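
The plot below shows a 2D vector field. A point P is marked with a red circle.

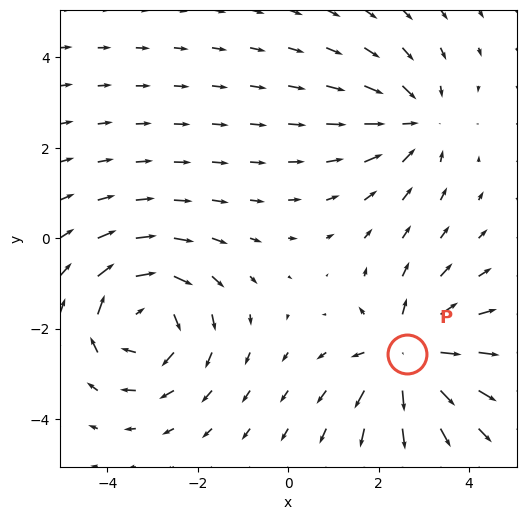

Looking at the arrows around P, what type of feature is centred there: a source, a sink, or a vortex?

source

At P (2.6, -2.6) the arrows spread outward. Divergence about +5, curl ≈0 — positive divergence with near-zero curl is a source.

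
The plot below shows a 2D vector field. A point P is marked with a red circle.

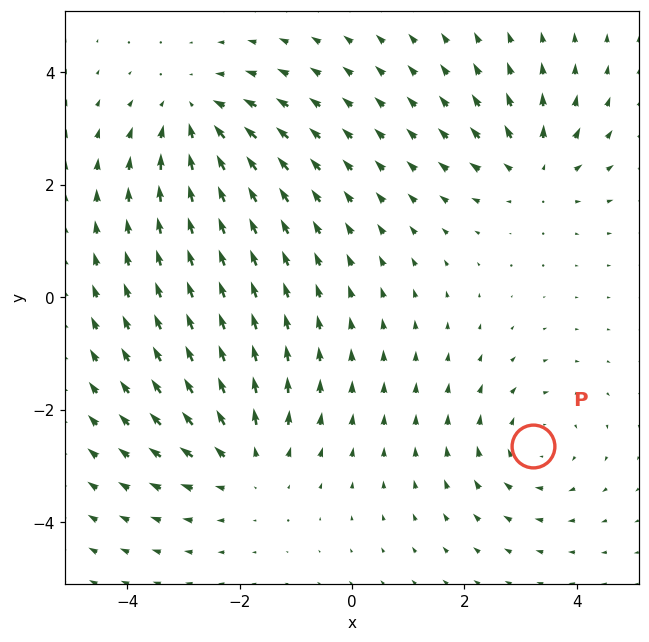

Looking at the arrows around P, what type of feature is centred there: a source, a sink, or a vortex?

vortex

At P (3.2, -2.6) the arrows circulate clockwise. Divergence ≈0, curl about -4 — near-zero divergence with nonzero curl is a vortex.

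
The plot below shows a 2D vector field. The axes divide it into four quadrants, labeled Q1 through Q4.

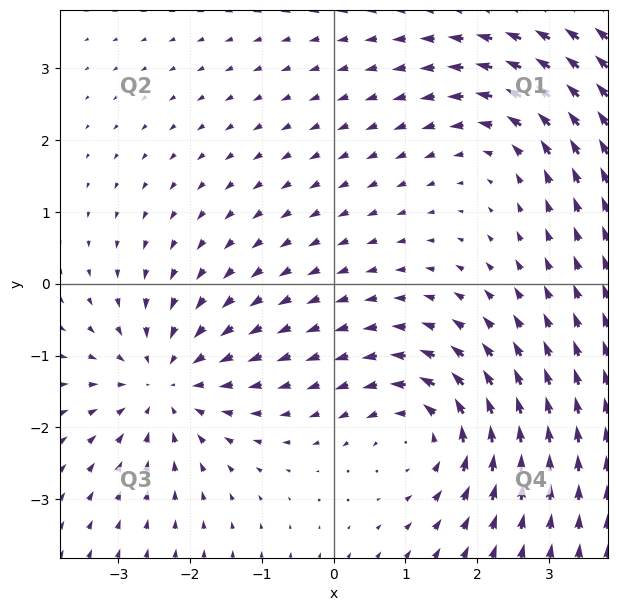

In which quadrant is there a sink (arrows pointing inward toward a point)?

Q3

The sink sits at approximately (-2.3, -1.4), which lies in quadrant Q3. The divergence there is about -4, negative as expected for a sink.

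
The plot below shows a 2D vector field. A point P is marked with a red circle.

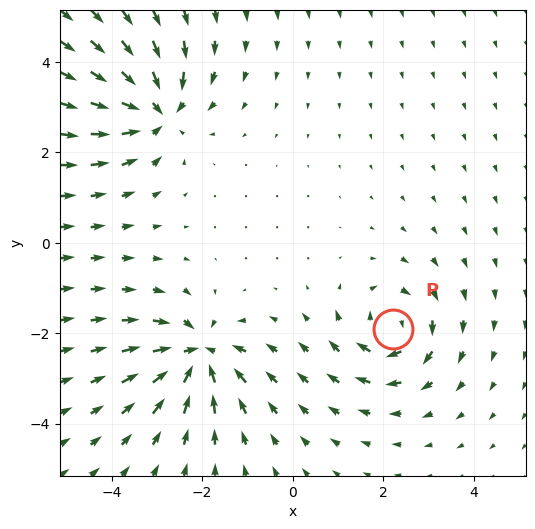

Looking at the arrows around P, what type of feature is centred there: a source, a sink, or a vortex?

At P (2.2, -1.9) the arrows circulate clockwise. Divergence ≈0, curl about -6 — near-zero divergence with nonzero curl is a vortex.

vortex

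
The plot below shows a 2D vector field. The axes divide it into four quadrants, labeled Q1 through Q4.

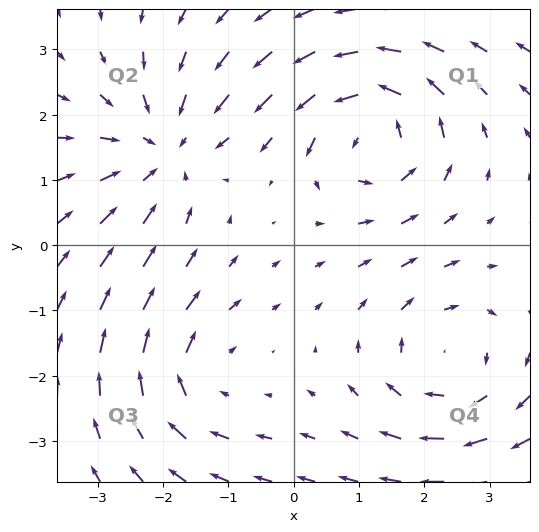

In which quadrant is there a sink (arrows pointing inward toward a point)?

Q2

The sink sits at approximately (-2.0, 1.5), which lies in quadrant Q2. The divergence there is about -3, negative as expected for a sink.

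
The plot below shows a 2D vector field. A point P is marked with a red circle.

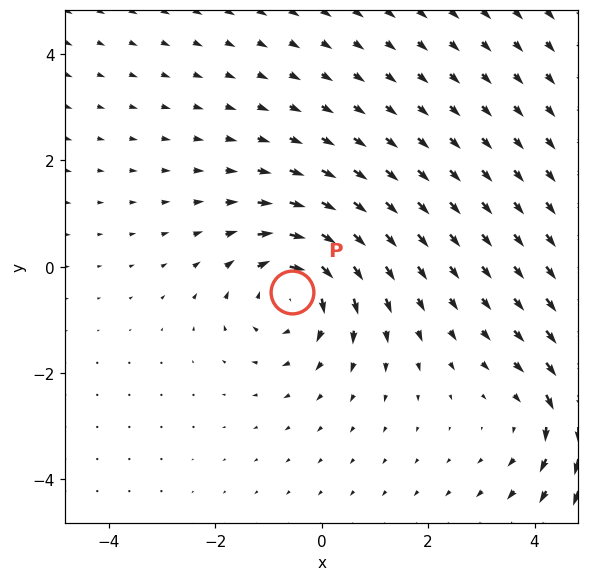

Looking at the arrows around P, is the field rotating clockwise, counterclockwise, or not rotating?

clockwise

Near P at (-0.6, -0.5) the arrows circulate clockwise. The curl (z-component) there is about -4; negative curl means clockwise rotation.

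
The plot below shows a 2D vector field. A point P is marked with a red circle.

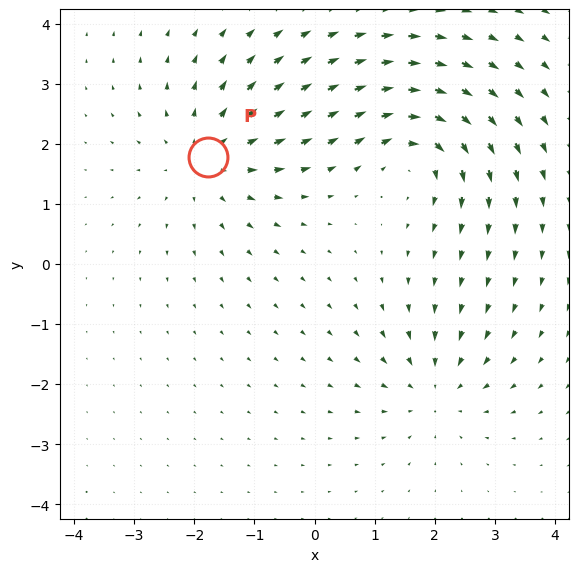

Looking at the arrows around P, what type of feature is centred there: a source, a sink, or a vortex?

At P (-1.8, 1.8) the arrows spread outward. Divergence about +4, curl ≈0 — positive divergence with near-zero curl is a source.

source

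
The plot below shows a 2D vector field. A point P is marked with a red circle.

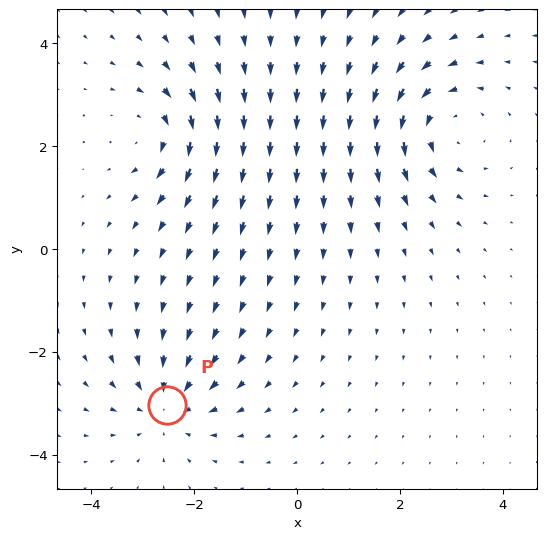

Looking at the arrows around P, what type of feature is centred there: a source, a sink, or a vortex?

At P (-2.5, -3.0) the arrows converge inward. Divergence about -4, curl ≈0 — negative divergence with near-zero curl is a sink.

sink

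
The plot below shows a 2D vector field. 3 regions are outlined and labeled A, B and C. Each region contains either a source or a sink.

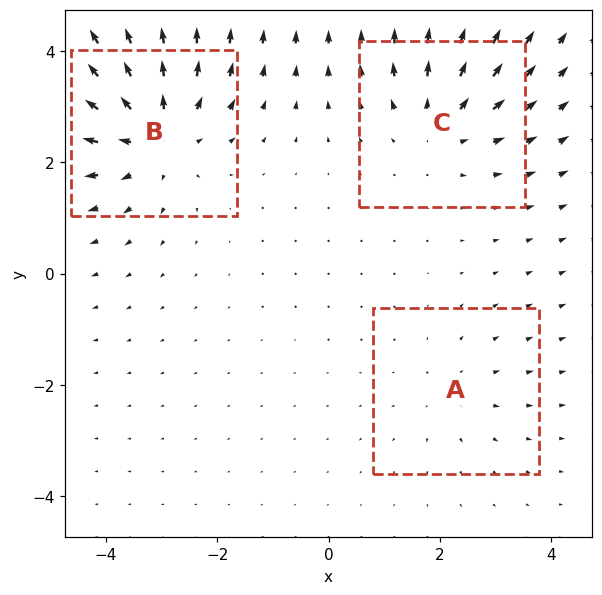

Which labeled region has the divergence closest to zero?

A

Divergence at each region's feature centre — A: about +2, B: about +4, C: about +3. Region A is closest to zero.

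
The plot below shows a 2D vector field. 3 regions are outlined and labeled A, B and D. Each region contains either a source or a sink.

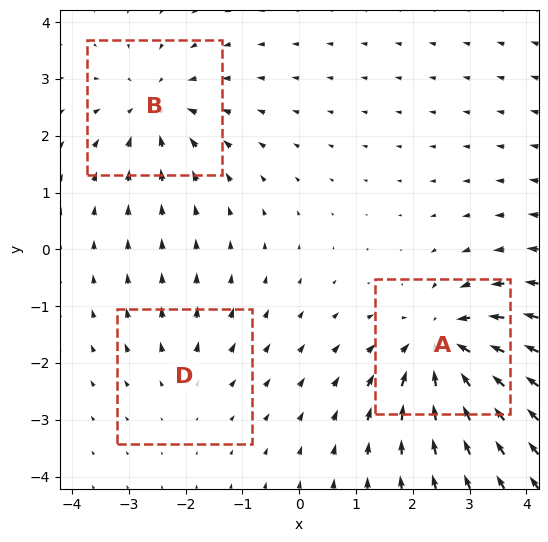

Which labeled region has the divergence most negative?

A

Divergence at each region's feature centre — A: about -5, B: about -4, D: about +2. Region A is most negative.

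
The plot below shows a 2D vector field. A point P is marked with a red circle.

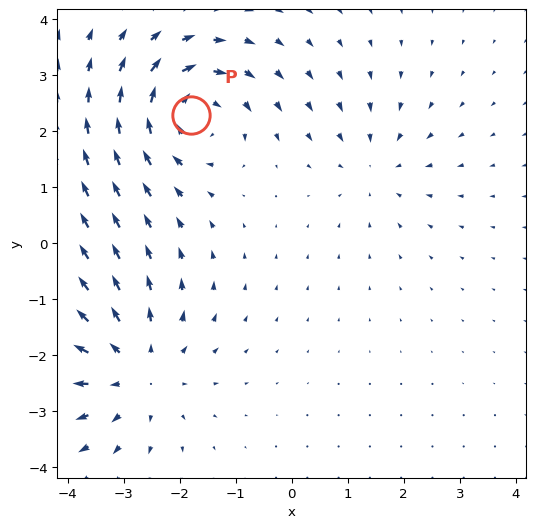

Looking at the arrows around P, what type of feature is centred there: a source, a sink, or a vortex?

vortex

At P (-1.8, 2.3) the arrows circulate clockwise. Divergence ≈0, curl about -5 — near-zero divergence with nonzero curl is a vortex.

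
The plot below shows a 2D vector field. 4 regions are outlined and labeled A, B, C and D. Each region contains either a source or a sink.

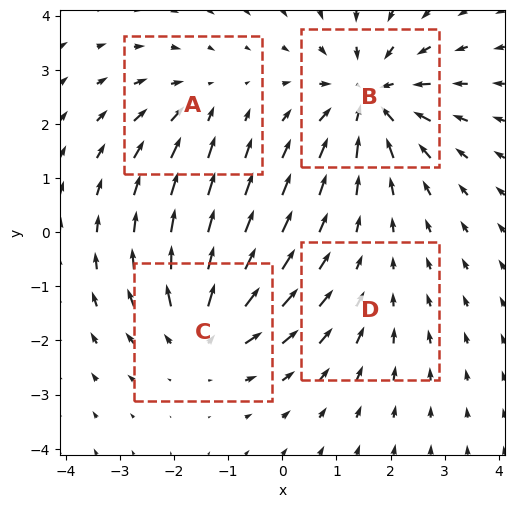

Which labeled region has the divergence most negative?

Divergence at each region's feature centre — A: about -3, B: about -6, C: about +5, D: about -2. Region B is most negative.

B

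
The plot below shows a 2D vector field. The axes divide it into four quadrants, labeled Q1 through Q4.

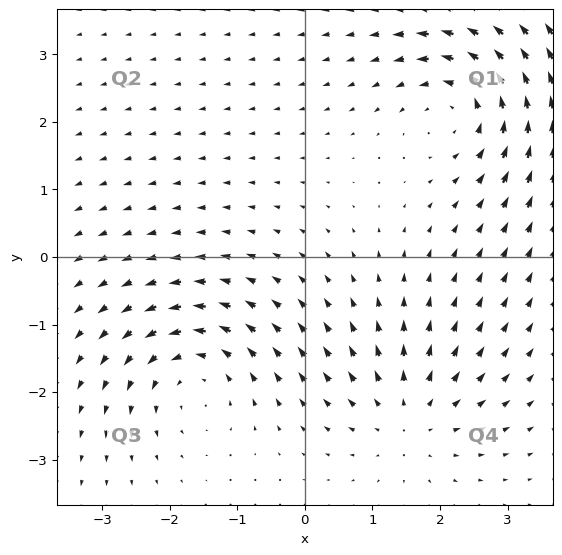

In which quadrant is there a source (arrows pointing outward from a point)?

The source sits at approximately (1.6, -2.4), which lies in quadrant Q4. The divergence there is about +3, positive as expected for a source.

Q4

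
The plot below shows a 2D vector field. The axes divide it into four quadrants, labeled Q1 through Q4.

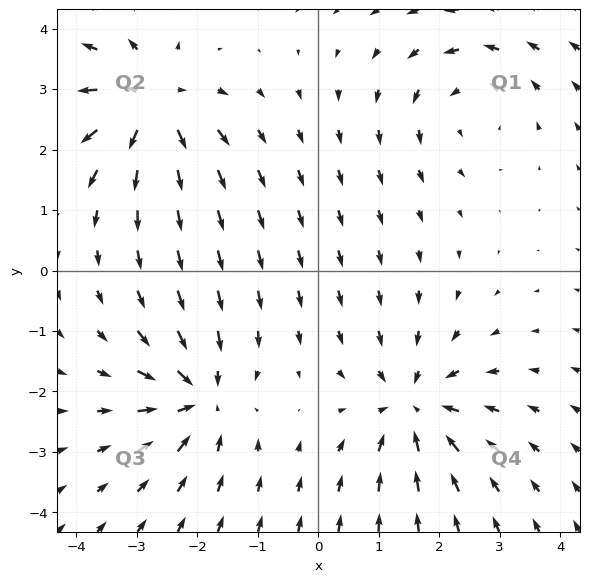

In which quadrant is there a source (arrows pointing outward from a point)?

Q2

The source sits at approximately (-2.8, 2.8), which lies in quadrant Q2. The divergence there is about +6, positive as expected for a source.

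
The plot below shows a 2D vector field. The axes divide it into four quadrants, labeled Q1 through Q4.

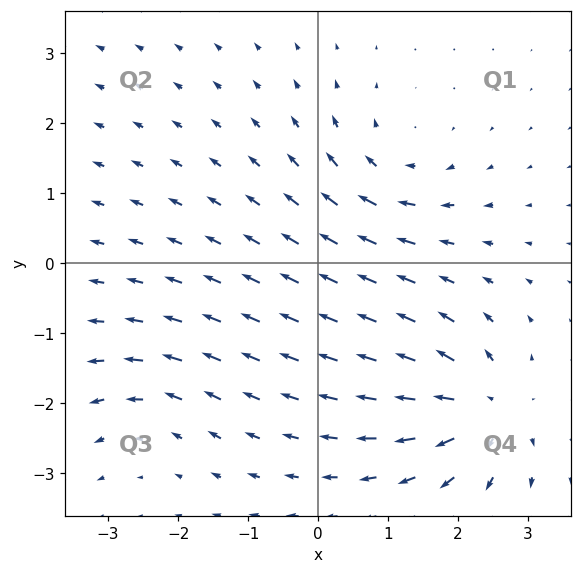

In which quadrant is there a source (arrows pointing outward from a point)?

The source sits at approximately (2.4, -2.1), which lies in quadrant Q4. The divergence there is about +7, positive as expected for a source.

Q4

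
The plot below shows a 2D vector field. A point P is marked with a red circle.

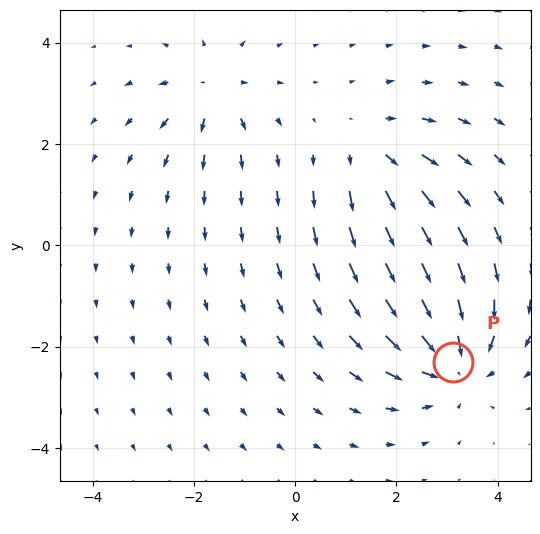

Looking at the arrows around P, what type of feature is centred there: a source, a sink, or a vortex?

At P (3.1, -2.3) the arrows converge inward. Divergence about -5, curl ≈0 — negative divergence with near-zero curl is a sink.

sink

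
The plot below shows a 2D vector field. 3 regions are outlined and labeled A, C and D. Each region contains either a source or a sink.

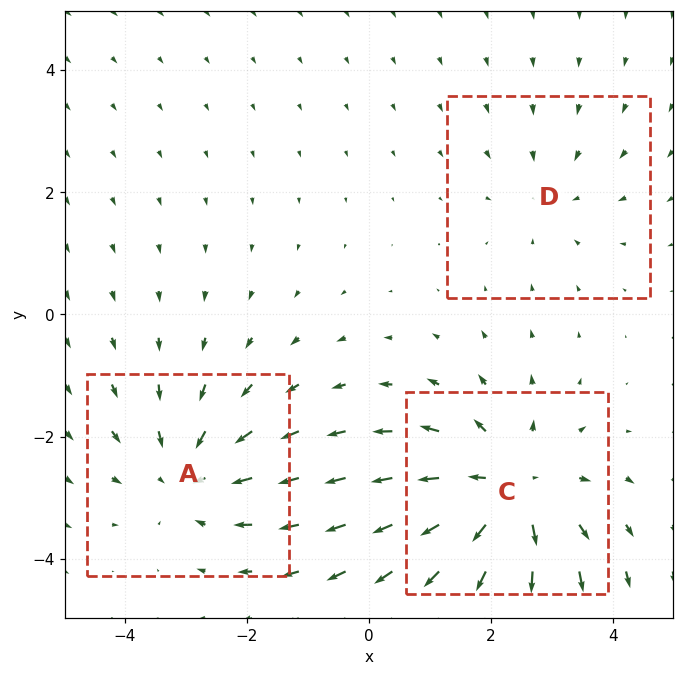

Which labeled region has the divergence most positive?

Divergence at each region's feature centre — A: about -3, C: about +4, D: about -2. Region C is most positive.

C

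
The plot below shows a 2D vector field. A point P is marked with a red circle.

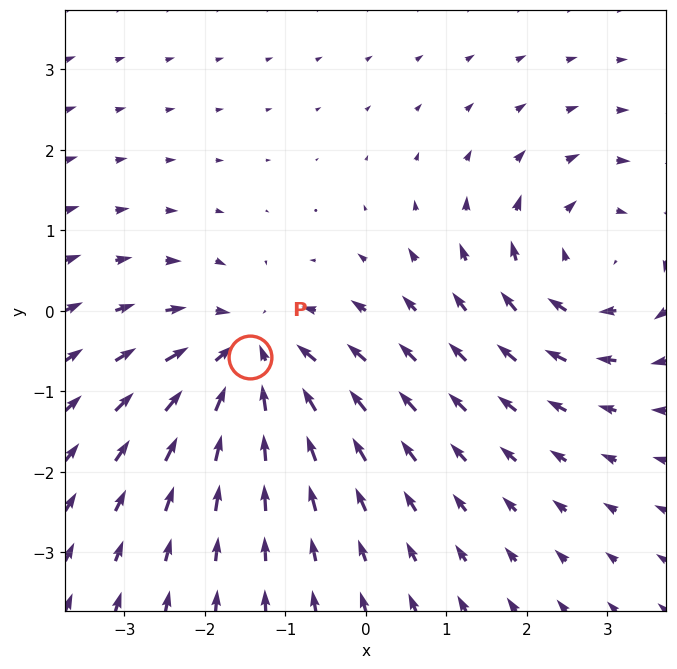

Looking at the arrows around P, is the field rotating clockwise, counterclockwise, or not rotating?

not rotating

Near P at (-1.4, -0.6) the arrows show no circulation. The curl there is ≈0.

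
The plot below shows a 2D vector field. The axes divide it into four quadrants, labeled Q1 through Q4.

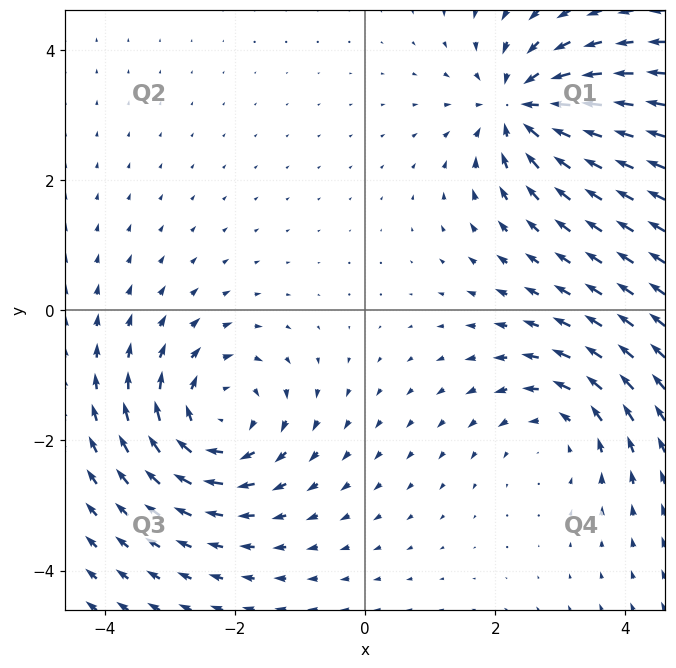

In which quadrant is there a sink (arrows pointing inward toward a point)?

The sink sits at approximately (2.4, 3.1), which lies in quadrant Q1. The divergence there is about -5, negative as expected for a sink.

Q1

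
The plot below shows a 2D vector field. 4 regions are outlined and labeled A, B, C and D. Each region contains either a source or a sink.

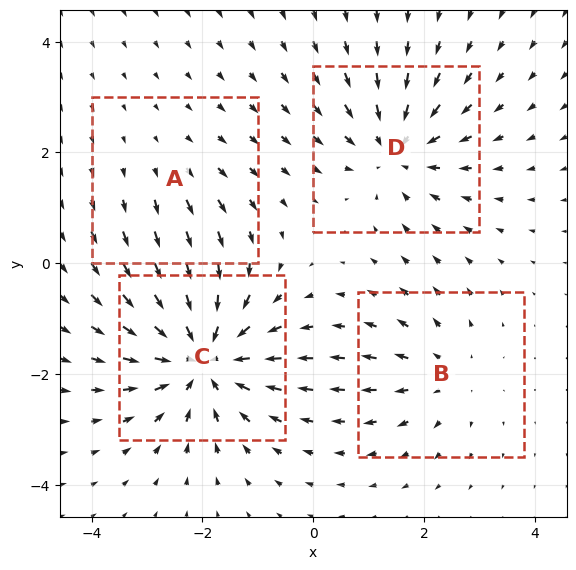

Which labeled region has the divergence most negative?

Divergence at each region's feature centre — A: about +2, B: about +3, C: about -7, D: about -5. Region C is most negative.

C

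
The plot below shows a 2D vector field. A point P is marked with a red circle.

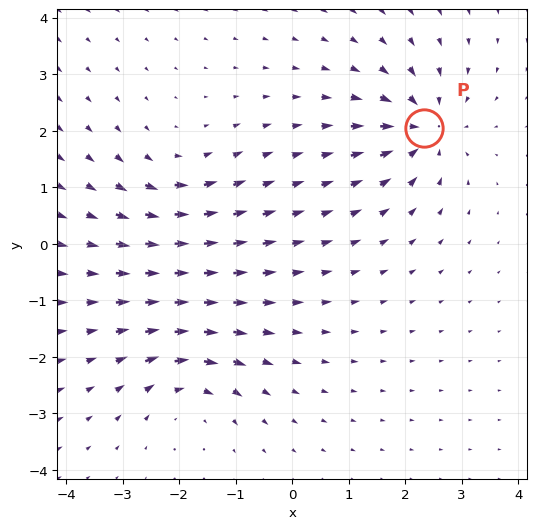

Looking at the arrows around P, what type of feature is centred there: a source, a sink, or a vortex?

At P (2.3, 2.0) the arrows converge inward. Divergence about -6, curl ≈0 — negative divergence with near-zero curl is a sink.

sink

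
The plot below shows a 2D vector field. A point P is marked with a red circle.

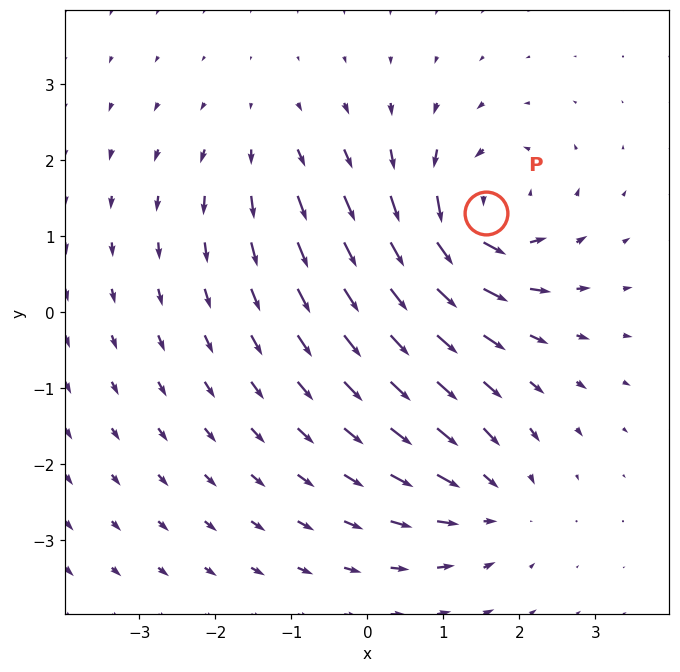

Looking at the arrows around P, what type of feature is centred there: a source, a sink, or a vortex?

At P (1.6, 1.3) the arrows circulate counterclockwise. Divergence ≈0, curl about +6 — near-zero divergence with nonzero curl is a vortex.

vortex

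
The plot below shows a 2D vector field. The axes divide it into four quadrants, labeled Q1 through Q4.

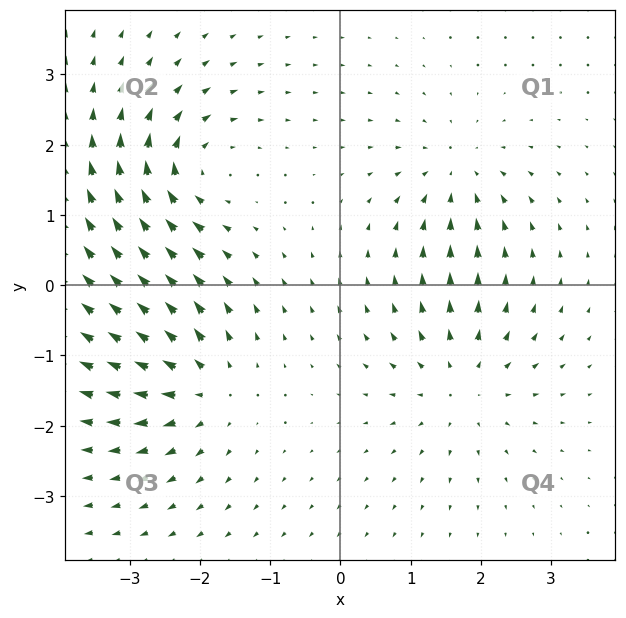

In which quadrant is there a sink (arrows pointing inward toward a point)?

Q1

The sink sits at approximately (1.6, 1.6), which lies in quadrant Q1. The divergence there is about -5, negative as expected for a sink.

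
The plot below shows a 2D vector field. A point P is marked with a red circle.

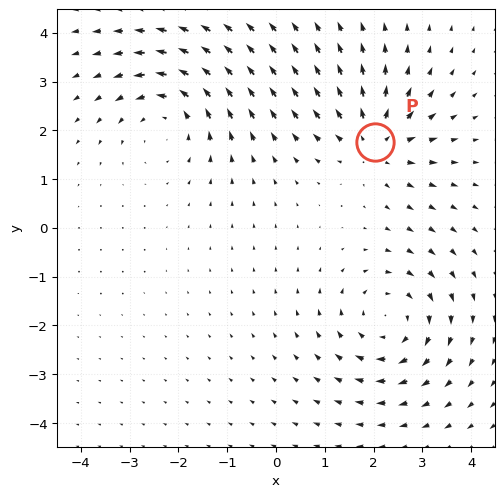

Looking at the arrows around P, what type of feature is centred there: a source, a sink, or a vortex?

source

At P (2.0, 1.8) the arrows spread outward. Divergence about +4, curl ≈0 — positive divergence with near-zero curl is a source.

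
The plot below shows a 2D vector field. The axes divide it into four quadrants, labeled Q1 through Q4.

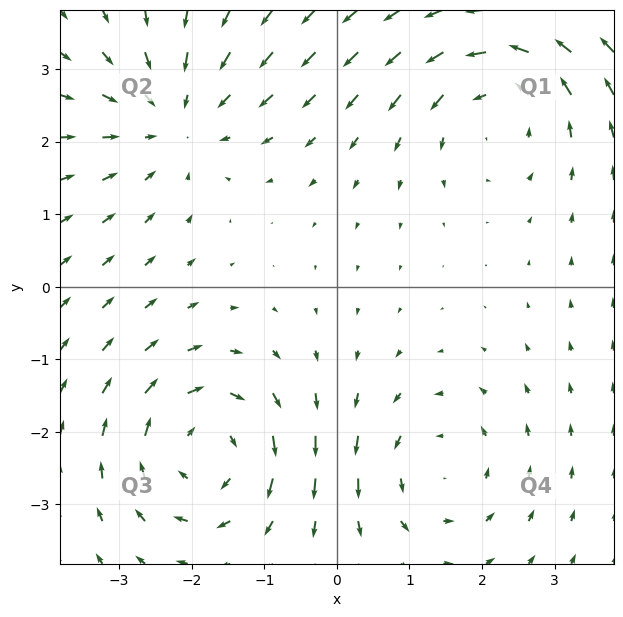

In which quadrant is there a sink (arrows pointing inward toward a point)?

The sink sits at approximately (-2.2, 2.3), which lies in quadrant Q2. The divergence there is about -4, negative as expected for a sink.

Q2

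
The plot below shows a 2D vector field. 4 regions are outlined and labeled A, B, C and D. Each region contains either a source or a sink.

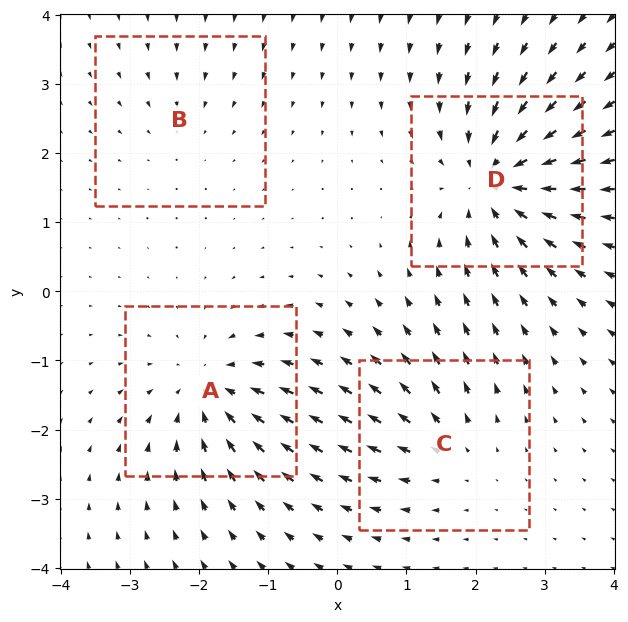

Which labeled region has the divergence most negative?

Divergence at each region's feature centre — A: about -5, B: about -2, C: about +4, D: about -7. Region D is most negative.

D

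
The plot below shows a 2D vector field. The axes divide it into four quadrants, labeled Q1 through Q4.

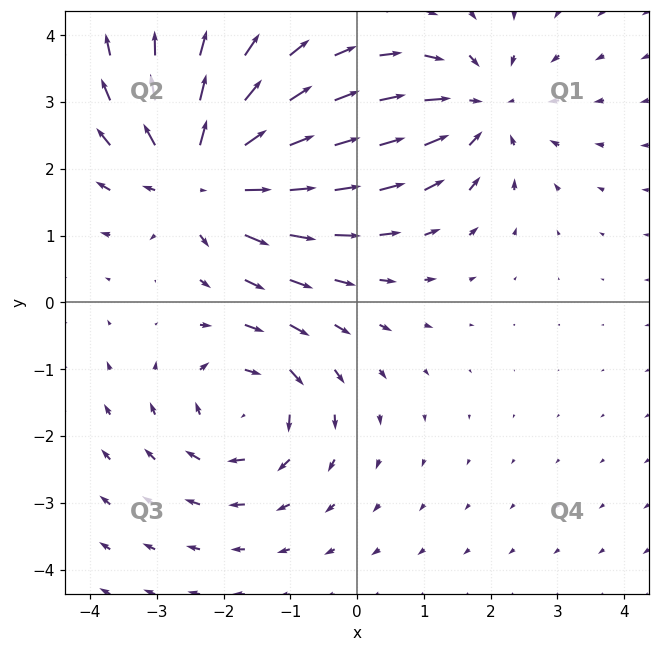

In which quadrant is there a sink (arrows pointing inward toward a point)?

The sink sits at approximately (1.8, 2.9), which lies in quadrant Q1. The divergence there is about -3, negative as expected for a sink.

Q1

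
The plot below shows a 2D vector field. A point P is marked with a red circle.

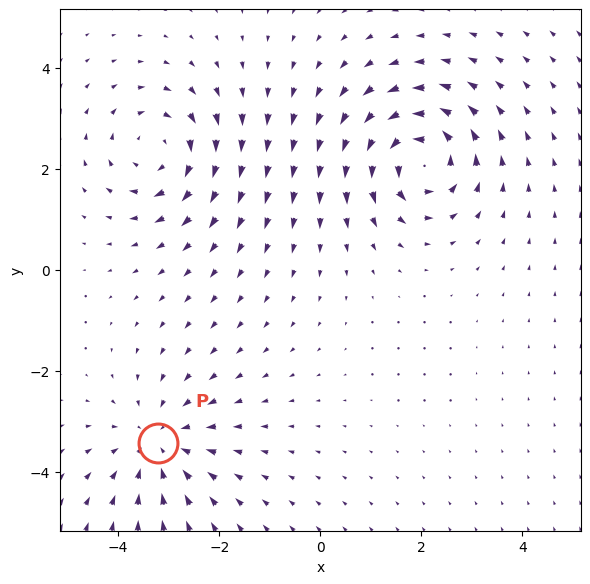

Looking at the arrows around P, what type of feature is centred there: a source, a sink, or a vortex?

sink

At P (-3.2, -3.4) the arrows converge inward. Divergence about -3, curl ≈0 — negative divergence with near-zero curl is a sink.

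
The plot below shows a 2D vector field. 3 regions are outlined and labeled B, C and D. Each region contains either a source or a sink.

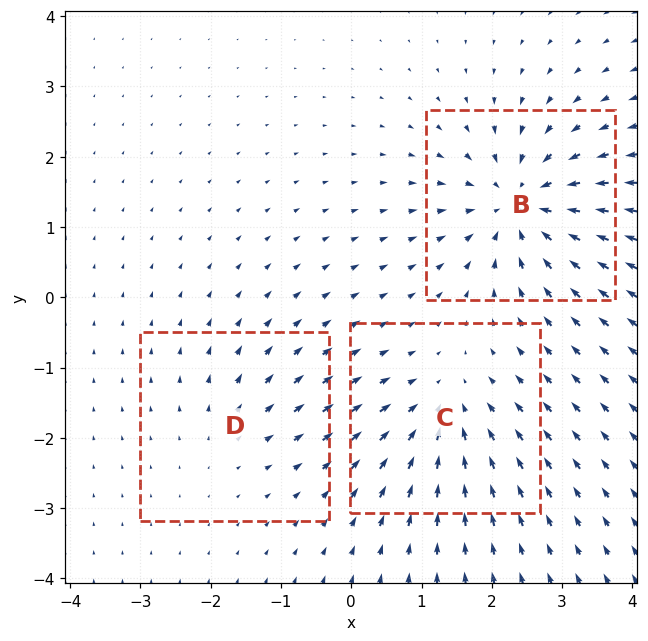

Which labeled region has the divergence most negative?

Divergence at each region's feature centre — B: about -6, C: about -4, D: about +2. Region B is most negative.

B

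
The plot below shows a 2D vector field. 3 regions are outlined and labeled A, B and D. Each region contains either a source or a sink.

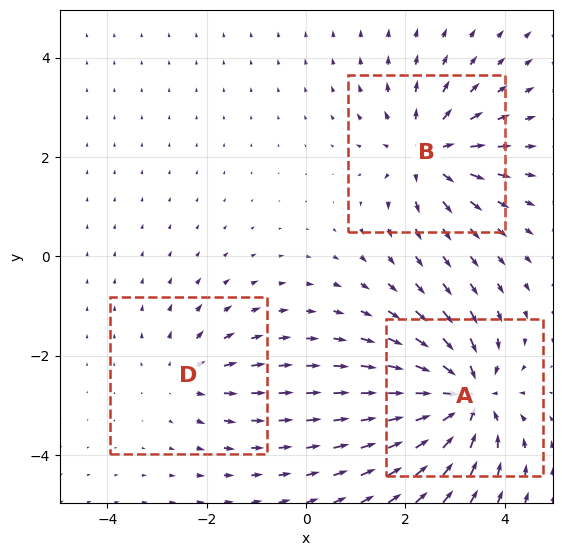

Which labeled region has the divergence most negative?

A

Divergence at each region's feature centre — A: about -5, B: about +4, D: about +2. Region A is most negative.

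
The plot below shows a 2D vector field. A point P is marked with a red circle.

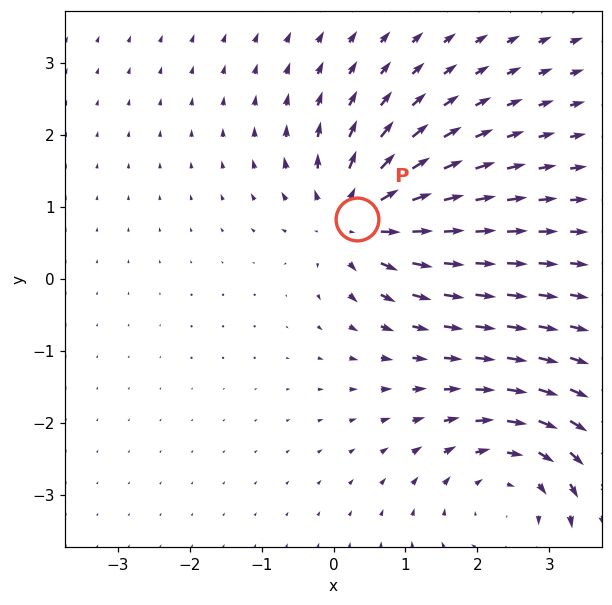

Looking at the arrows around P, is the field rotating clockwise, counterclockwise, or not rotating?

Near P at (0.3, 0.8) the arrows show no circulation. The curl there is ≈0.

not rotating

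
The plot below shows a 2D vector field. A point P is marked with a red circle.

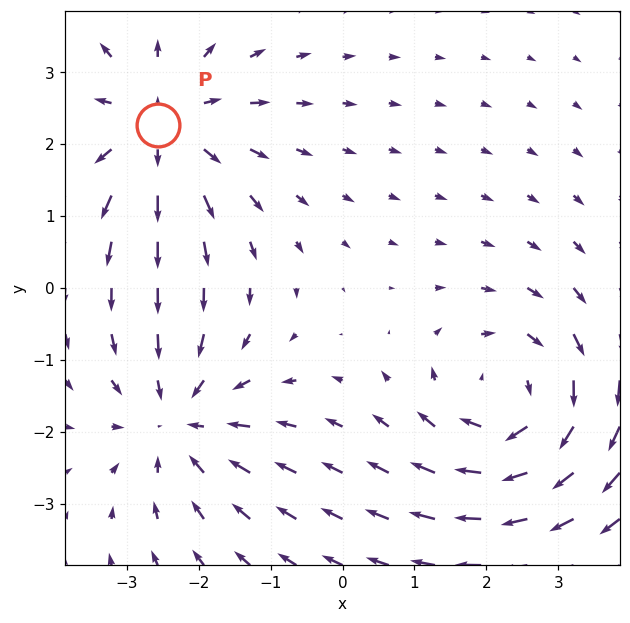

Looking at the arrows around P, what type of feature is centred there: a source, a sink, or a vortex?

source

At P (-2.6, 2.3) the arrows spread outward. Divergence about +4, curl ≈0 — positive divergence with near-zero curl is a source.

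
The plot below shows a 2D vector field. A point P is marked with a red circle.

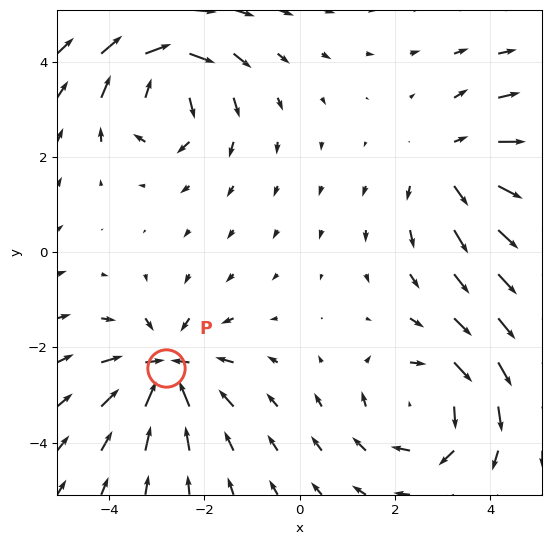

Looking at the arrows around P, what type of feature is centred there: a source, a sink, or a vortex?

At P (-2.8, -2.4) the arrows converge inward. Divergence about -5, curl ≈0 — negative divergence with near-zero curl is a sink.

sink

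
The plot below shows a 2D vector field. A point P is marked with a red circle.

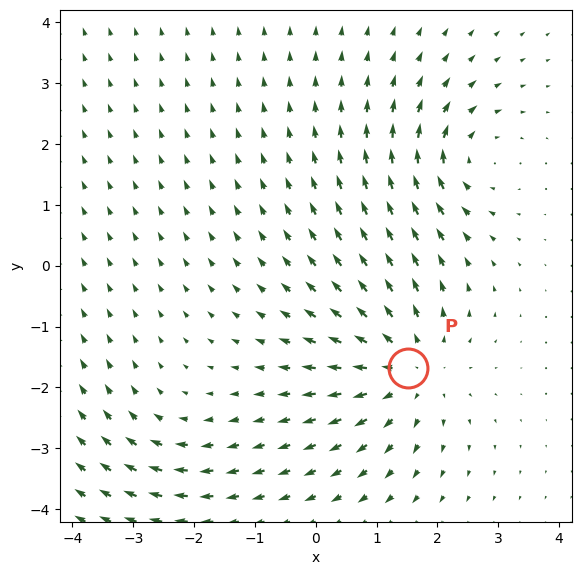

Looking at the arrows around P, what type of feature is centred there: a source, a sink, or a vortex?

At P (1.5, -1.7) the arrows spread outward. Divergence about +4, curl ≈0 — positive divergence with near-zero curl is a source.

source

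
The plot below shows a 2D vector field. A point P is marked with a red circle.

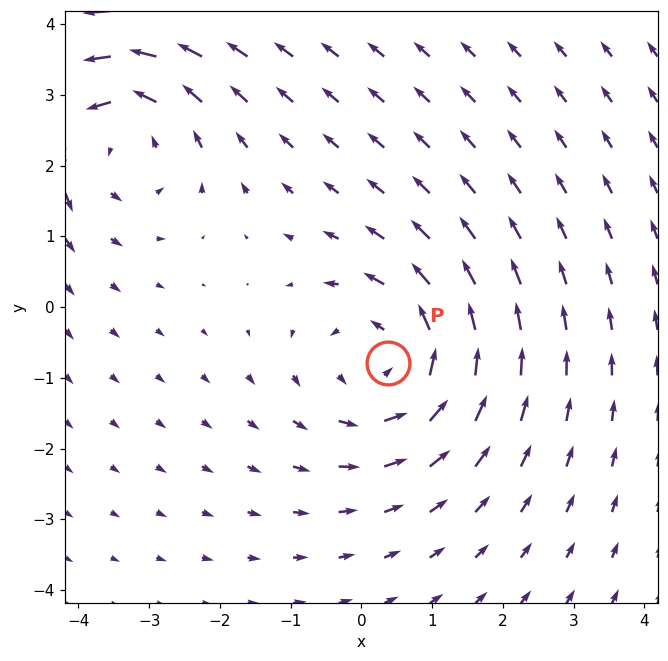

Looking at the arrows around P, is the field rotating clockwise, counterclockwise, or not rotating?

Near P at (0.4, -0.8) the arrows circulate counterclockwise. The curl (z-component) there is about +3; positive curl means counterclockwise rotation.

counterclockwise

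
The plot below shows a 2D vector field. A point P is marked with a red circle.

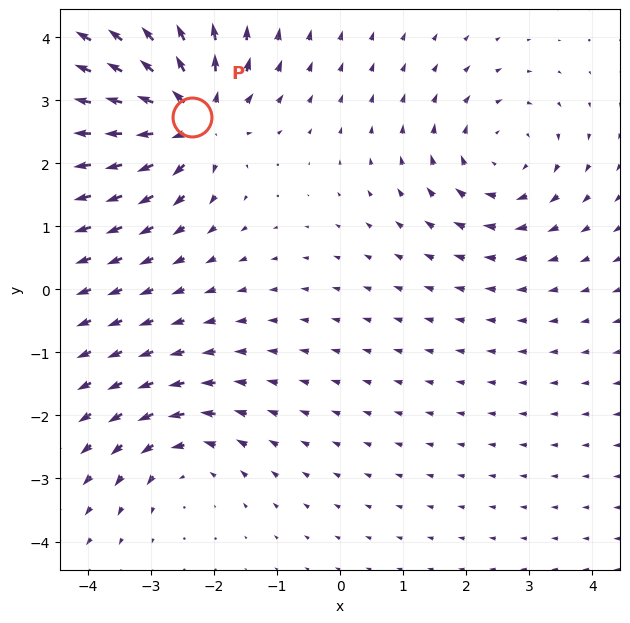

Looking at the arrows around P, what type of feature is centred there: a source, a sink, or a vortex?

source

At P (-2.4, 2.7) the arrows spread outward. Divergence about +6, curl ≈0 — positive divergence with near-zero curl is a source.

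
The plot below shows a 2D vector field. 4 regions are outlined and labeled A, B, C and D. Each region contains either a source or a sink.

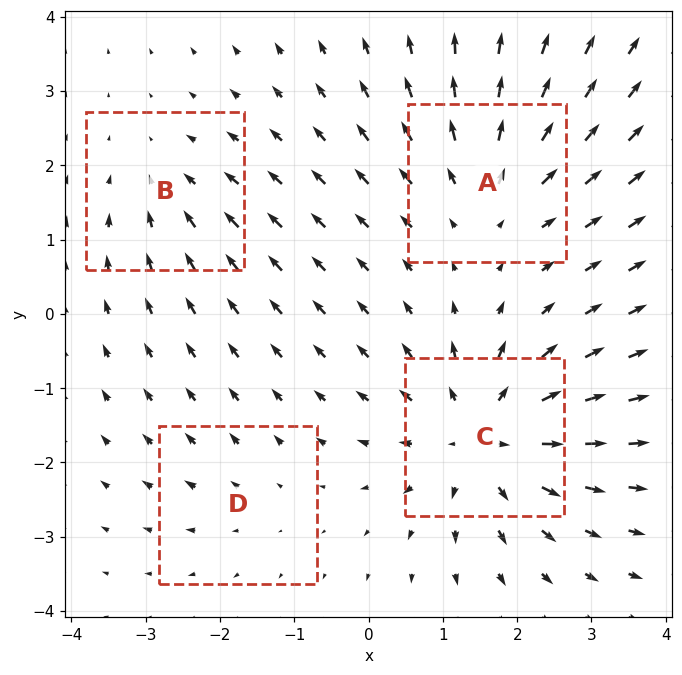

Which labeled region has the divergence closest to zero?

D

Divergence at each region's feature centre — A: about +4, B: about -3, C: about +6, D: about +2. Region D is closest to zero.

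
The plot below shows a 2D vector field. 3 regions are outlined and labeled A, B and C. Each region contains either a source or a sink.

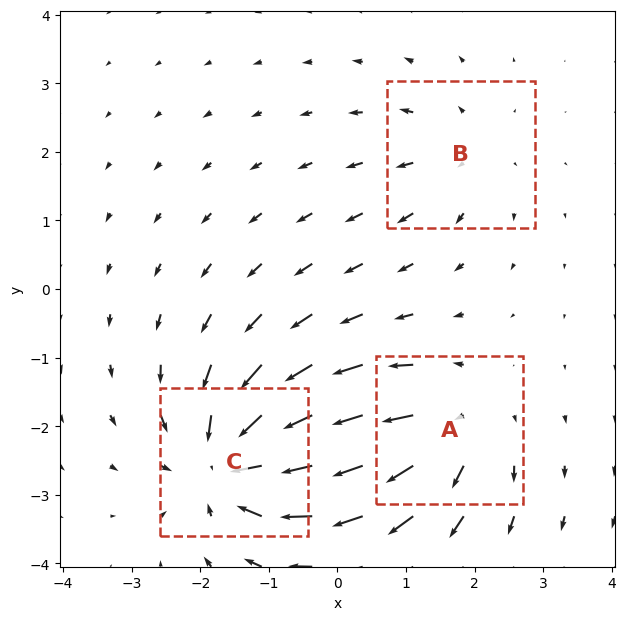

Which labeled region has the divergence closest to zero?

Divergence at each region's feature centre — A: about +4, B: about +2, C: about -5. Region B is closest to zero.

B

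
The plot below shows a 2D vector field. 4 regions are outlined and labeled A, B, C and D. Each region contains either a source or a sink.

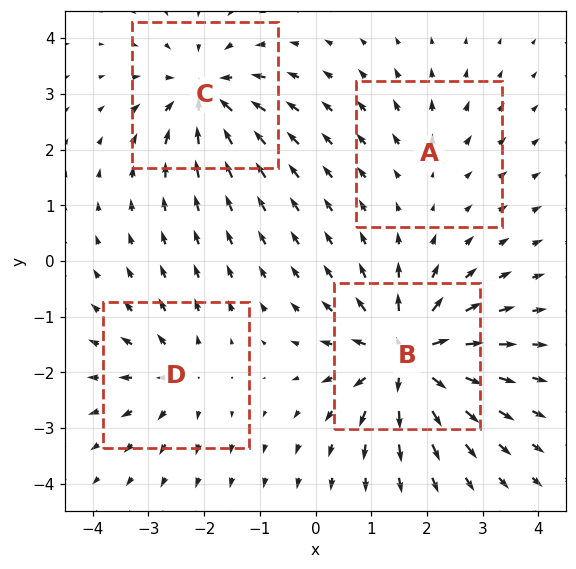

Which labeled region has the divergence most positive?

Divergence at each region's feature centre — A: about +2, B: about +9, C: about -6, D: about +4. Region B is most positive.

B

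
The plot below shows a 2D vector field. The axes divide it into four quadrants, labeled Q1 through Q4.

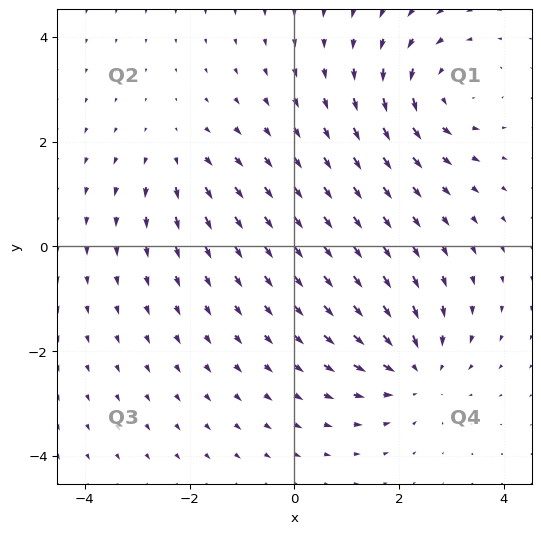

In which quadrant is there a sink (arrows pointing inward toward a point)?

The sink sits at approximately (2.3, -2.4), which lies in quadrant Q4. The divergence there is about -4, negative as expected for a sink.

Q4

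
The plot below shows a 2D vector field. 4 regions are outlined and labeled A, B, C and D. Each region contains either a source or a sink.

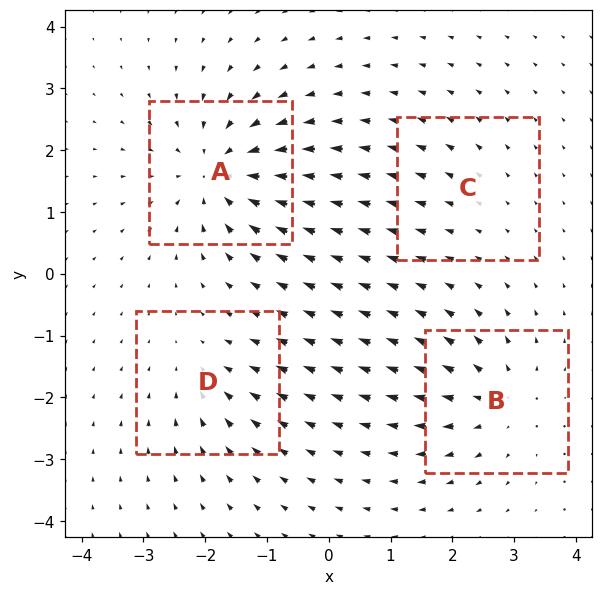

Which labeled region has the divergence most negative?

A

Divergence at each region's feature centre — A: about -7, B: about +5, C: about +2, D: about -3. Region A is most negative.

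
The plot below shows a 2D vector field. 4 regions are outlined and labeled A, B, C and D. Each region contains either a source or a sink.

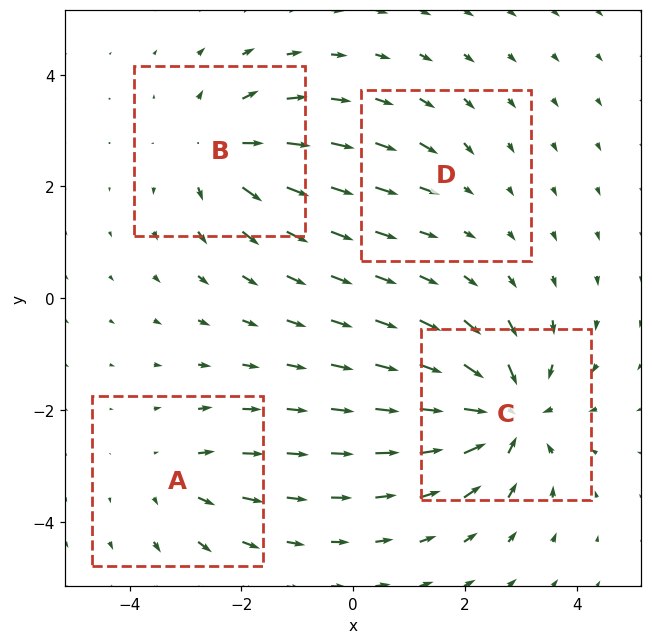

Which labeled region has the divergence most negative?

Divergence at each region's feature centre — A: about +3, B: about +5, C: about -7, D: about -2. Region C is most negative.

C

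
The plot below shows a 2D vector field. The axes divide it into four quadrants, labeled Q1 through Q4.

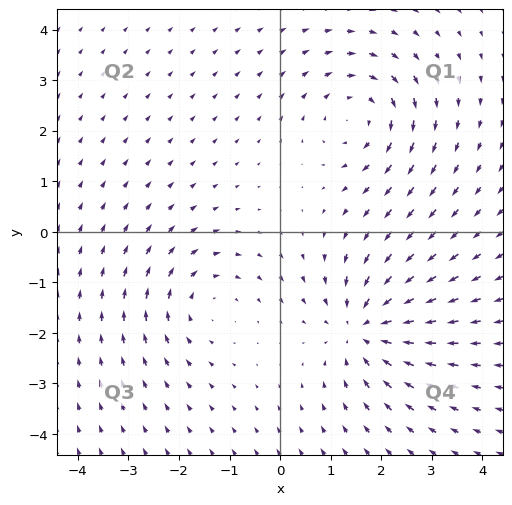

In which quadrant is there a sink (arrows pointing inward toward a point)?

Q4

The sink sits at approximately (1.7, -1.9), which lies in quadrant Q4. The divergence there is about -5, negative as expected for a sink.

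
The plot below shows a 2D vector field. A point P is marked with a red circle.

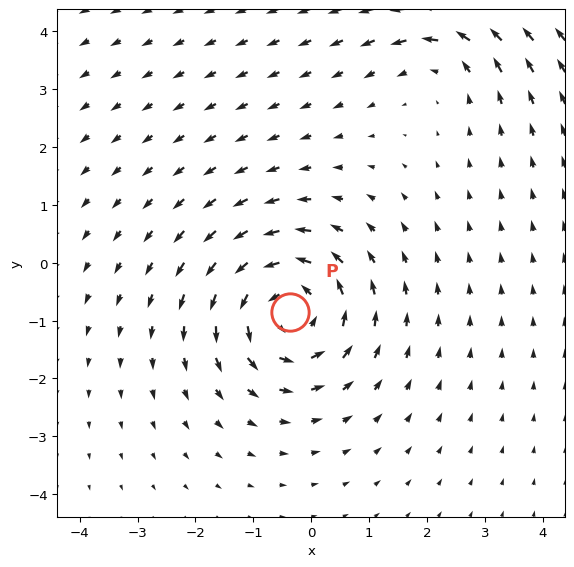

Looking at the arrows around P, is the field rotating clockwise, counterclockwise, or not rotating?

counterclockwise

Near P at (-0.4, -0.9) the arrows circulate counterclockwise. The curl (z-component) there is about +4; positive curl means counterclockwise rotation.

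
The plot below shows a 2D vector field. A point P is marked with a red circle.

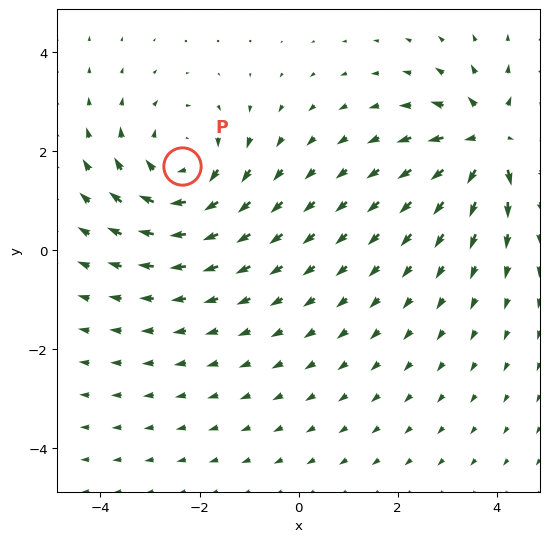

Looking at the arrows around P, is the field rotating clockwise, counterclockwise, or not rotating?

Near P at (-2.4, 1.7) the arrows circulate clockwise. The curl (z-component) there is about -3; negative curl means clockwise rotation.

clockwise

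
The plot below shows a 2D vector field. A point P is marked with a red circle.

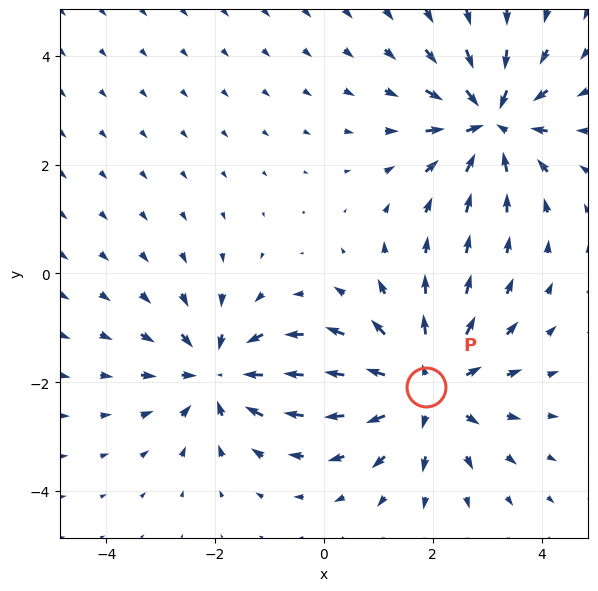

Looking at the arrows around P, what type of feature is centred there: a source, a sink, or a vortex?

At P (1.9, -2.1) the arrows spread outward. Divergence about +4, curl ≈0 — positive divergence with near-zero curl is a source.

source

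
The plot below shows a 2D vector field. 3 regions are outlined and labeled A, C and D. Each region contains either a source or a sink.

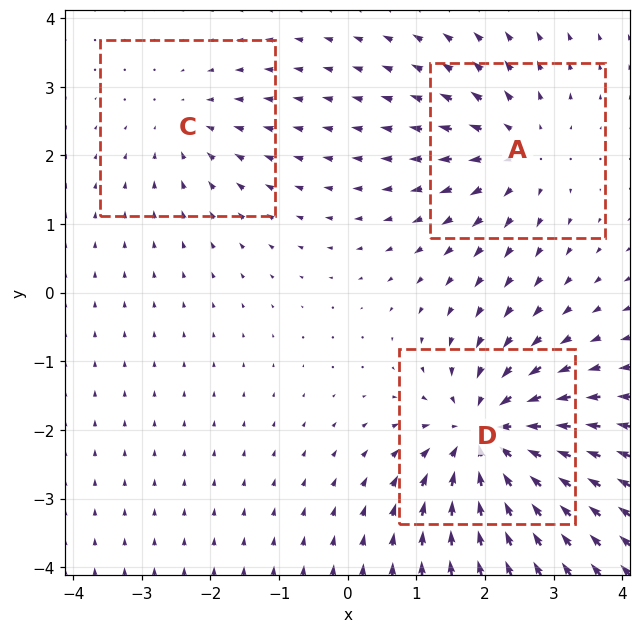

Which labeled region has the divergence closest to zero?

Divergence at each region's feature centre — A: about +3, C: about -2, D: about -5. Region C is closest to zero.

C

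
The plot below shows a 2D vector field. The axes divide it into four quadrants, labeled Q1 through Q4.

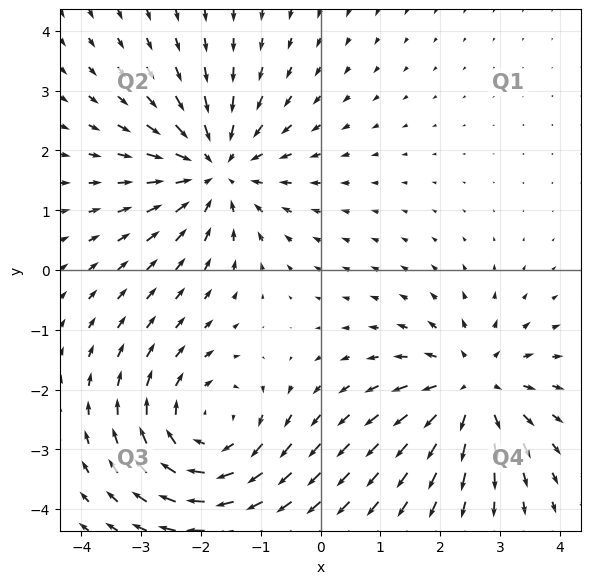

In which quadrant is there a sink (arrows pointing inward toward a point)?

The sink sits at approximately (-1.7, 1.7), which lies in quadrant Q2. The divergence there is about -4, negative as expected for a sink.

Q2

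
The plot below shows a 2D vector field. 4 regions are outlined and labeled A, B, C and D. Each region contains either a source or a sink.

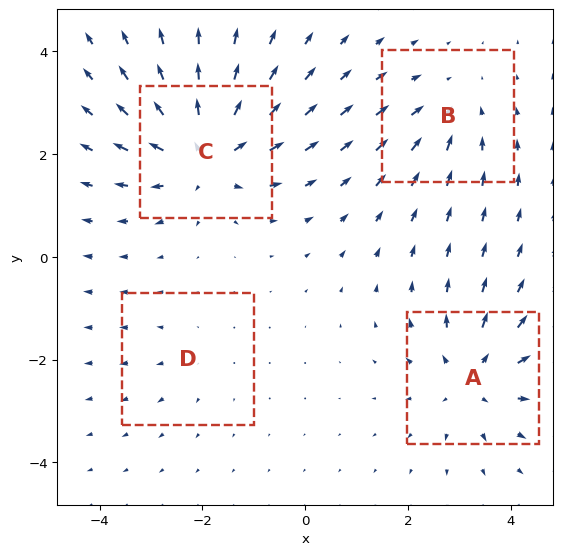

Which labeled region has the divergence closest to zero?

Divergence at each region's feature centre — A: about +5, B: about -3, C: about +7, D: about +2. Region D is closest to zero.

D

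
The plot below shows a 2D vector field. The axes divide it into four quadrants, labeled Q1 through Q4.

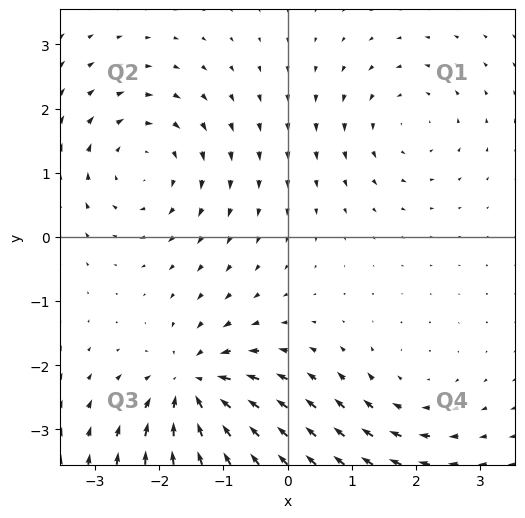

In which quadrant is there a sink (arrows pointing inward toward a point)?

Q3

The sink sits at approximately (-1.5, -2.4), which lies in quadrant Q3. The divergence there is about -6, negative as expected for a sink.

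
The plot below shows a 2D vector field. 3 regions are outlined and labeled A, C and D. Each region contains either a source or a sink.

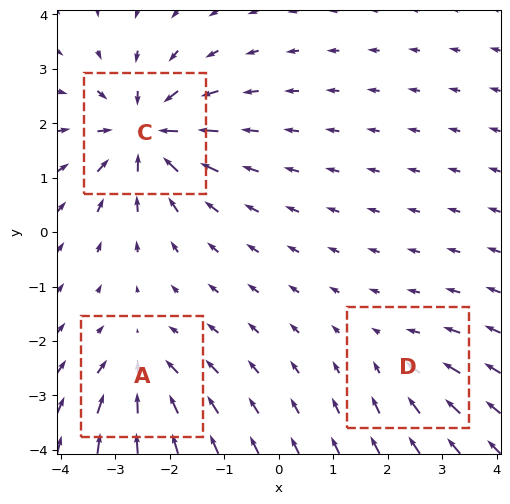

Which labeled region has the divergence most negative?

C

Divergence at each region's feature centre — A: about -4, C: about -6, D: about -2. Region C is most negative.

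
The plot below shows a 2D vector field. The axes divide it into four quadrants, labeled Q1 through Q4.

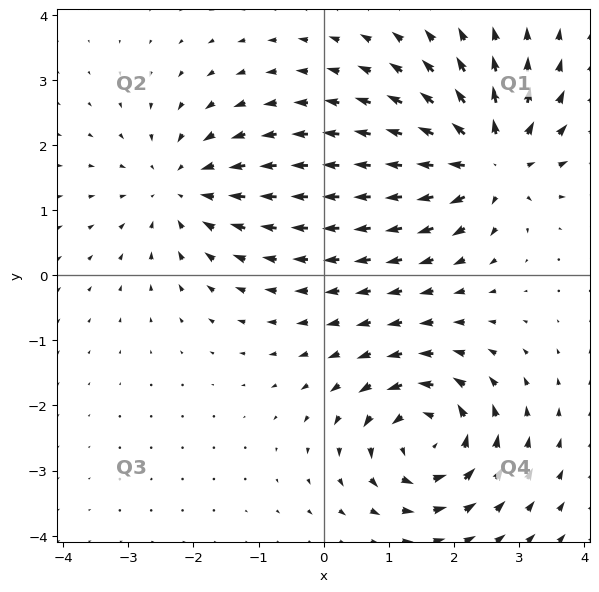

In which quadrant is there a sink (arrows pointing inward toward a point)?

The sink sits at approximately (-2.2, 1.4), which lies in quadrant Q2. The divergence there is about -3, negative as expected for a sink.

Q2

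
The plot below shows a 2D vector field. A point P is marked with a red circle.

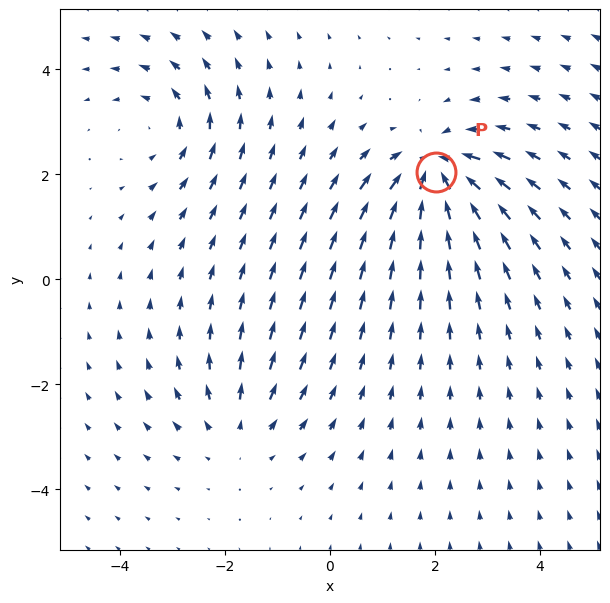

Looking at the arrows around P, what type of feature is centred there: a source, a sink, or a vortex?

At P (2.0, 2.0) the arrows converge inward. Divergence about -6, curl ≈0 — negative divergence with near-zero curl is a sink.

sink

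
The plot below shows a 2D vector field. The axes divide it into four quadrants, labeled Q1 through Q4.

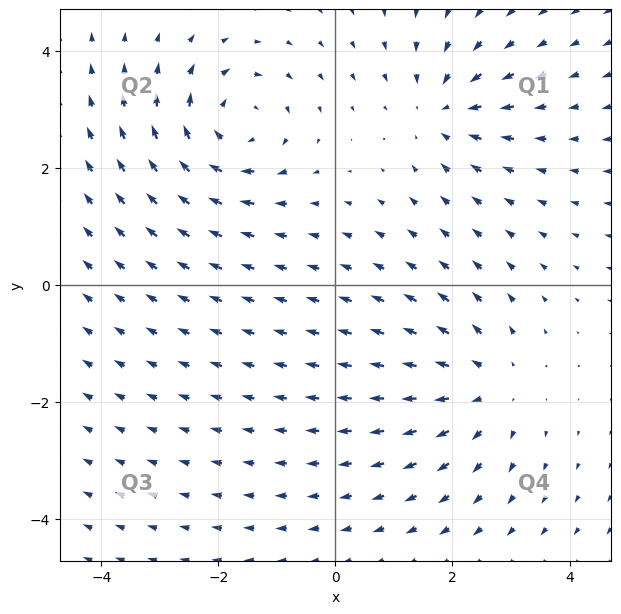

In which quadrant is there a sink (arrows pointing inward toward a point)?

Q1

The sink sits at approximately (1.8, 3.0), which lies in quadrant Q1. The divergence there is about -3, negative as expected for a sink.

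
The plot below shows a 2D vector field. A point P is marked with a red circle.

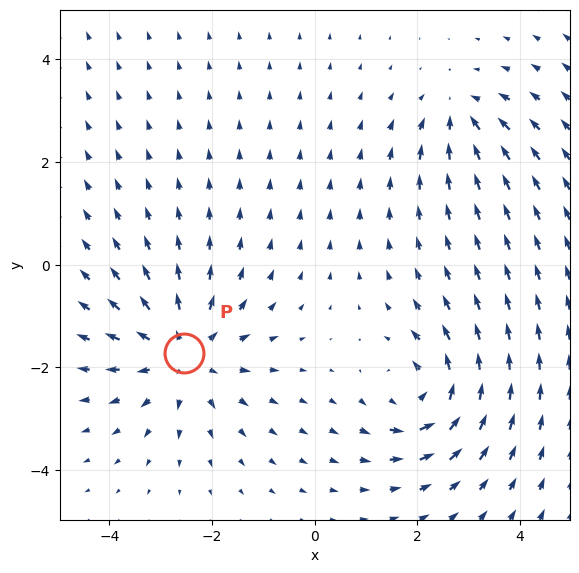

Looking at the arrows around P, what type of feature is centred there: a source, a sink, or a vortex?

source

At P (-2.6, -1.7) the arrows spread outward. Divergence about +4, curl ≈0 — positive divergence with near-zero curl is a source.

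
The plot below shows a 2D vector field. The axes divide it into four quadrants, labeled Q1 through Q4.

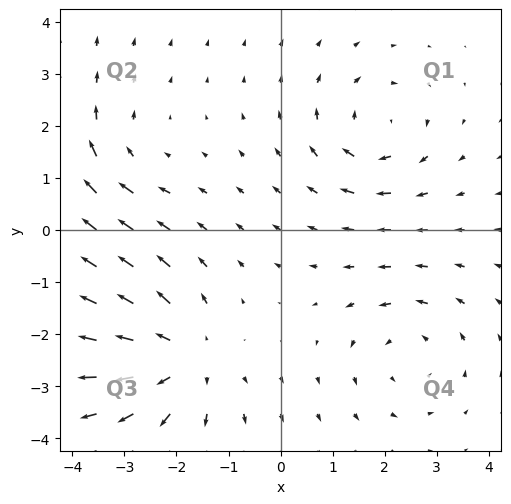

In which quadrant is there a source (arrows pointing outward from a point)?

The source sits at approximately (-1.9, -2.5), which lies in quadrant Q3. The divergence there is about +4, positive as expected for a source.

Q3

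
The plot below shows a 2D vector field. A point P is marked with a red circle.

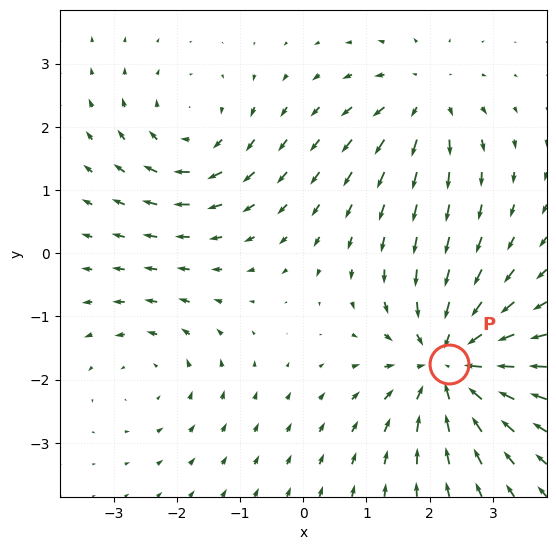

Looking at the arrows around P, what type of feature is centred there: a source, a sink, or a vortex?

At P (2.3, -1.7) the arrows converge inward. Divergence about -5, curl ≈0 — negative divergence with near-zero curl is a sink.

sink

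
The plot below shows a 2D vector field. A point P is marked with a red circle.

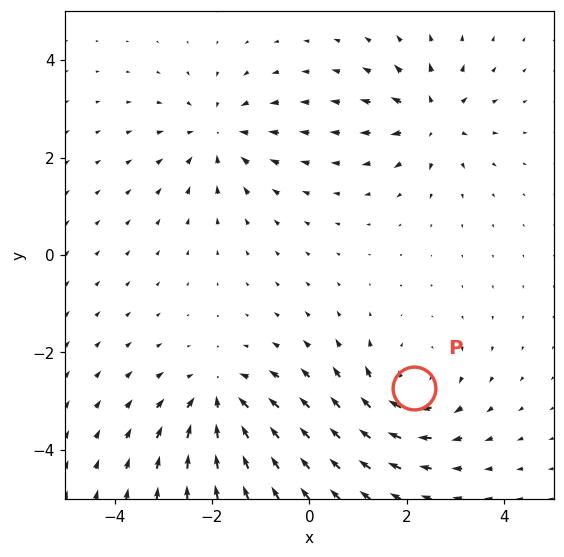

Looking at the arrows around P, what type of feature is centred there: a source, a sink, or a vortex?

vortex

At P (2.1, -2.7) the arrows circulate clockwise. Divergence ≈0, curl about -5 — near-zero divergence with nonzero curl is a vortex.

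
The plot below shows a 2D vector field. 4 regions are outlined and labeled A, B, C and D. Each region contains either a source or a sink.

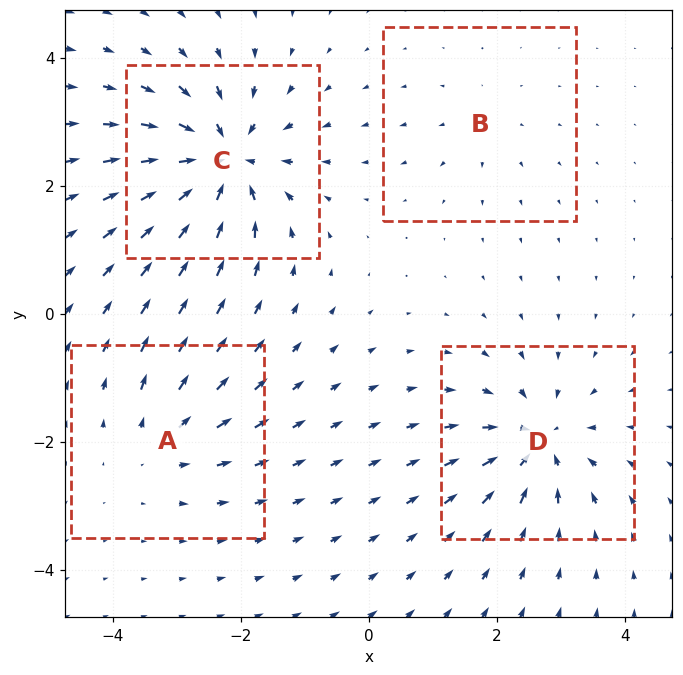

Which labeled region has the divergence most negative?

Divergence at each region's feature centre — A: about +4, B: about +2, C: about -8, D: about -6. Region C is most negative.

C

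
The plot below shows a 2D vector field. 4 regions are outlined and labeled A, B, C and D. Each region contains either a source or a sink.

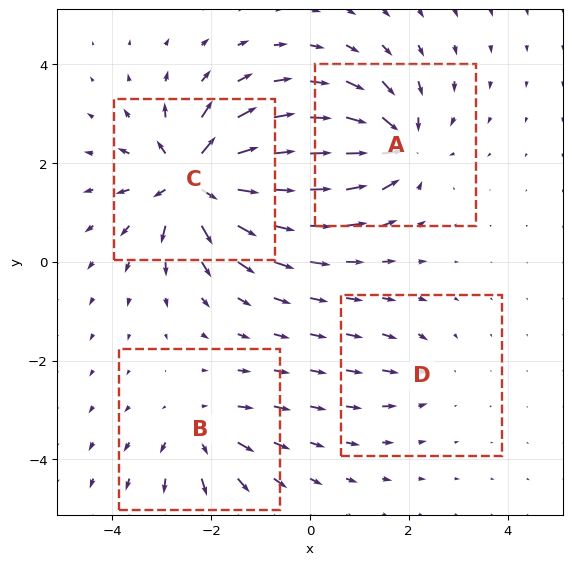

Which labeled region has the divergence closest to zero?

D

Divergence at each region's feature centre — A: about -6, B: about +4, C: about +8, D: about -2. Region D is closest to zero.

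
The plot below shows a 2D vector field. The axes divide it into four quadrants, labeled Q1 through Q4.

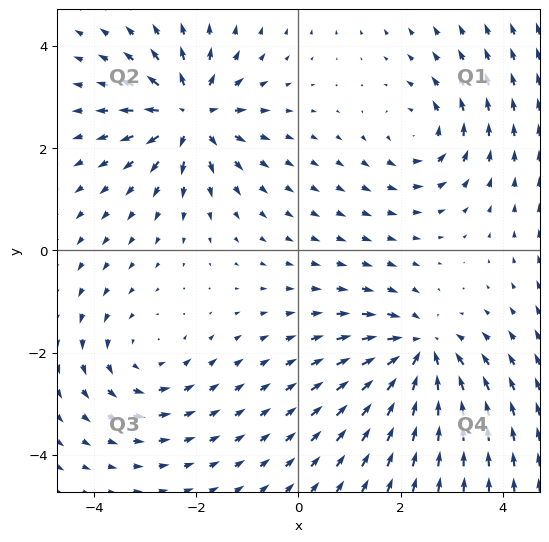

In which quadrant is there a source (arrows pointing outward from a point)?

Q2

The source sits at approximately (-2.1, 2.7), which lies in quadrant Q2. The divergence there is about +6, positive as expected for a source.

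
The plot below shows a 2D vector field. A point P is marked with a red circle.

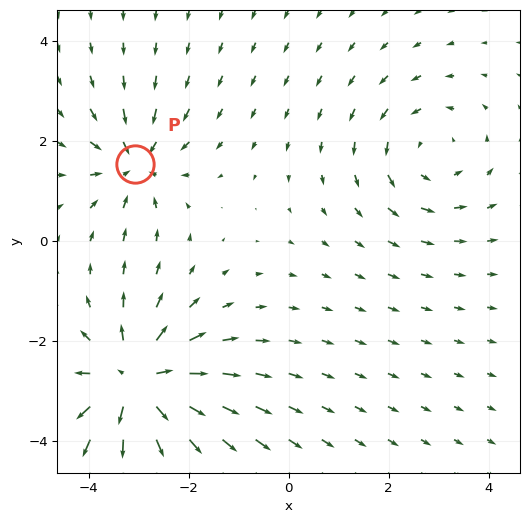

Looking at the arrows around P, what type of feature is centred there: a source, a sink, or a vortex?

sink

At P (-3.1, 1.5) the arrows converge inward. Divergence about -3, curl ≈0 — negative divergence with near-zero curl is a sink.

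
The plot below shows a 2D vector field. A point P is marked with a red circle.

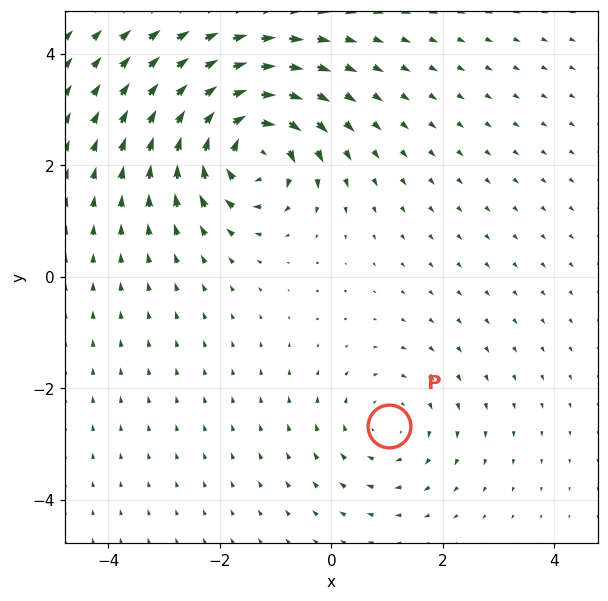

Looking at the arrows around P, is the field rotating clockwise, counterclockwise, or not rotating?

Near P at (1.0, -2.7) the arrows circulate clockwise. The curl (z-component) there is about -2; negative curl means clockwise rotation.

clockwise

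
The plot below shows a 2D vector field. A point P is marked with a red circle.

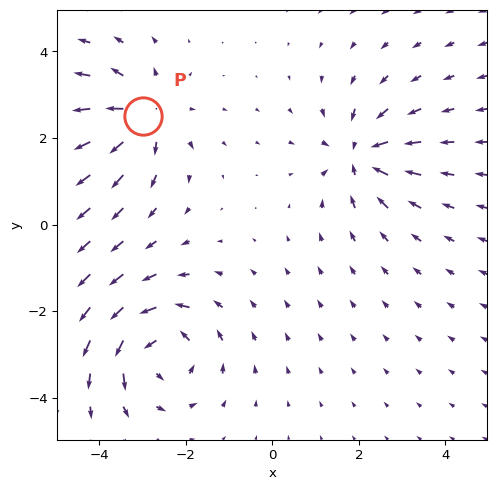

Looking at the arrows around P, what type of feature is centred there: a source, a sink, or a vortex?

At P (-3.0, 2.5) the arrows spread outward. Divergence about +4, curl ≈0 — positive divergence with near-zero curl is a source.

source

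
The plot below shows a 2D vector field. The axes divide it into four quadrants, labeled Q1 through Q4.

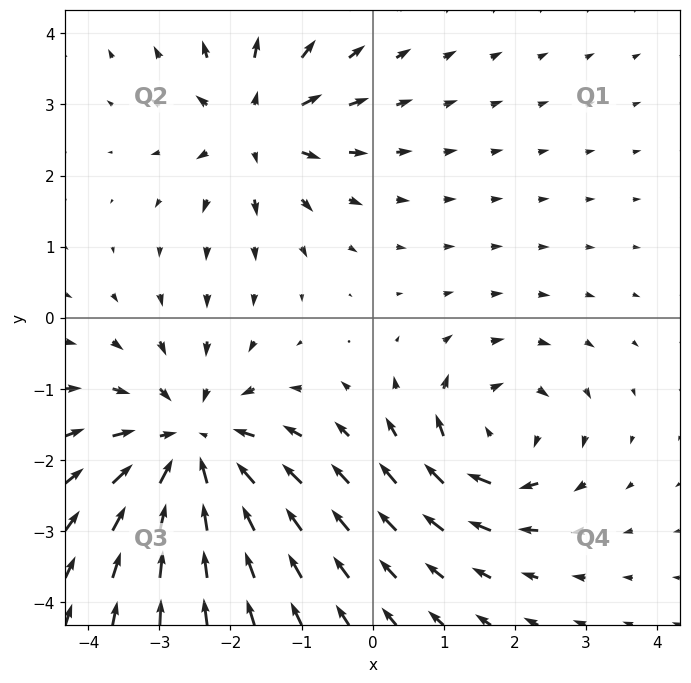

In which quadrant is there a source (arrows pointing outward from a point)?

The source sits at approximately (-1.6, 2.7), which lies in quadrant Q2. The divergence there is about +4, positive as expected for a source.

Q2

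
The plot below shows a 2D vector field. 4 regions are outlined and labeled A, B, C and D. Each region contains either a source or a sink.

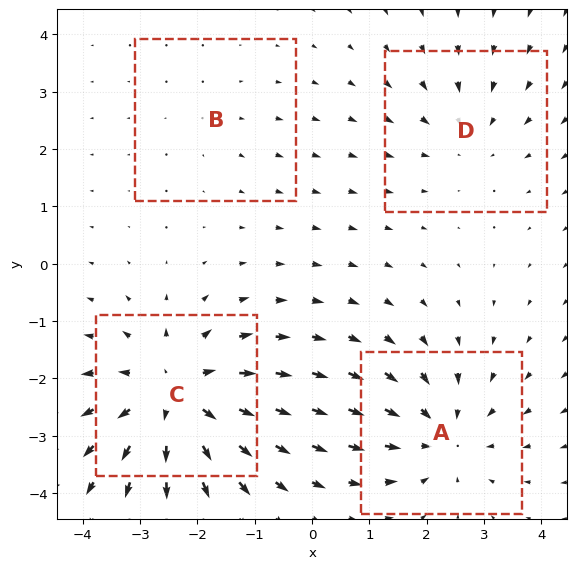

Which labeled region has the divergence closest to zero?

B

Divergence at each region's feature centre — A: about -5, B: about +2, C: about +6, D: about -3. Region B is closest to zero.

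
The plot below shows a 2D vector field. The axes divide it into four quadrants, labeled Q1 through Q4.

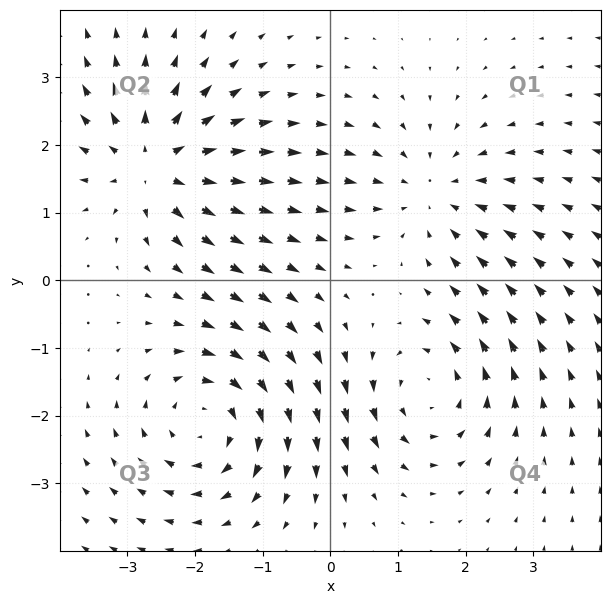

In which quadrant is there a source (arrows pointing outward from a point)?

The source sits at approximately (-2.6, 1.7), which lies in quadrant Q2. The divergence there is about +5, positive as expected for a source.

Q2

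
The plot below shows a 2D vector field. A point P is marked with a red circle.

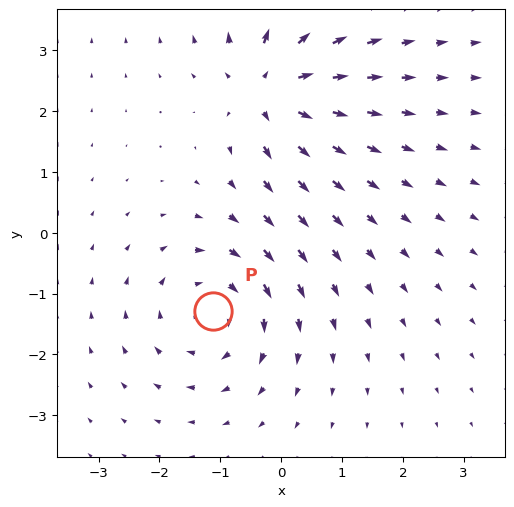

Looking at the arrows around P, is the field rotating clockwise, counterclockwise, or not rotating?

clockwise

Near P at (-1.1, -1.3) the arrows circulate clockwise. The curl (z-component) there is about -3; negative curl means clockwise rotation.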